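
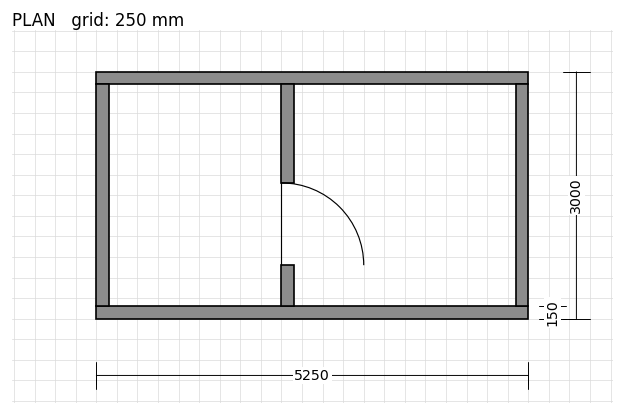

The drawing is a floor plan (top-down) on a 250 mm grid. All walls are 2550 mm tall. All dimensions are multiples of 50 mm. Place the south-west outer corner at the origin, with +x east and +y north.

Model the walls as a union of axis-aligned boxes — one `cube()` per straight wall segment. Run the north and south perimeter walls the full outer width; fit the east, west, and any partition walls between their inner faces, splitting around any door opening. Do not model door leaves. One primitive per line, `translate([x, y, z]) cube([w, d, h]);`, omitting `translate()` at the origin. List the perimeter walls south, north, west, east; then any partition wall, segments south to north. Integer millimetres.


cube([5250, 150, 2550]);
translate([0, 2850, 0]) cube([5250, 150, 2550]);
translate([0, 150, 0]) cube([150, 2700, 2550]);
translate([5100, 150, 0]) cube([150, 2700, 2550]);
translate([2250, 150, 0]) cube([150, 500, 2550]);
translate([2250, 1650, 0]) cube([150, 1200, 2550]);


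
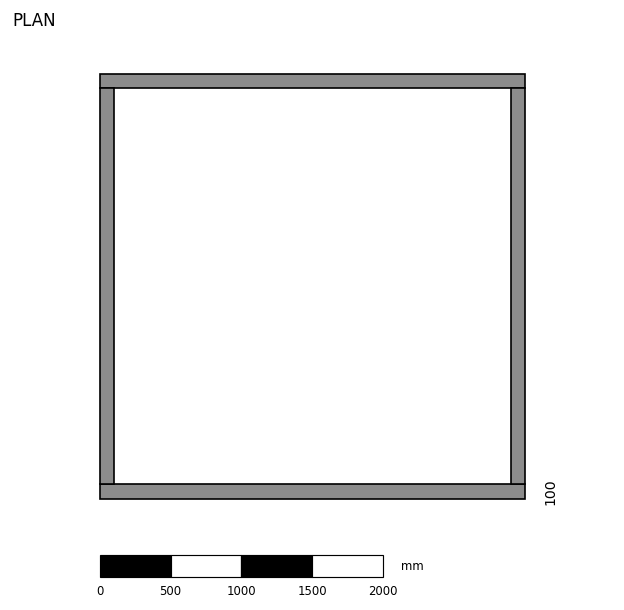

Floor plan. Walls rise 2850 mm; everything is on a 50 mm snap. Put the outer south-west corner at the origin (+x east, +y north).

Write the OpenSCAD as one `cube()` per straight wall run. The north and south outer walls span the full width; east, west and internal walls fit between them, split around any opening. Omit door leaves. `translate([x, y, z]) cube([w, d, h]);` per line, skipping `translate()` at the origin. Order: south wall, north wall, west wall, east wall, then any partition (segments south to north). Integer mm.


cube([3000, 100, 2850]);
translate([0, 2900, 0]) cube([3000, 100, 2850]);
translate([0, 100, 0]) cube([100, 2800, 2850]);
translate([2900, 100, 0]) cube([100, 2800, 2850]);


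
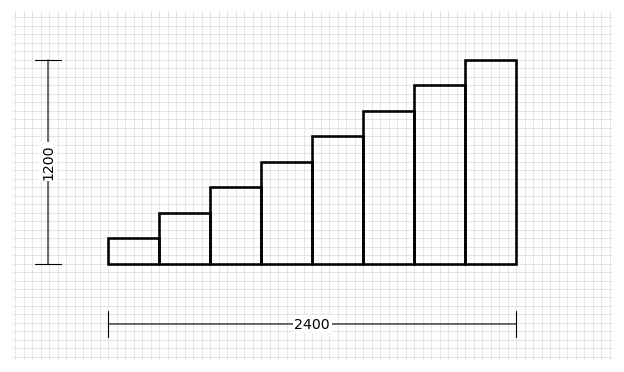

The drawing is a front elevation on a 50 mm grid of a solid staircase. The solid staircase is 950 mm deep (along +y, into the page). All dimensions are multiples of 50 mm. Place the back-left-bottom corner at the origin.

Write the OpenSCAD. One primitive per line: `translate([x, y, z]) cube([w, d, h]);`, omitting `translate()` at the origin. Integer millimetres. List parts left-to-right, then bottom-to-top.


cube([300, 950, 150]);
translate([300, 0, 0]) cube([300, 950, 300]);
translate([600, 0, 0]) cube([300, 950, 450]);
translate([900, 0, 0]) cube([300, 950, 600]);
translate([1200, 0, 0]) cube([300, 950, 750]);
translate([1500, 0, 0]) cube([300, 950, 900]);
translate([1800, 0, 0]) cube([300, 950, 1050]);
translate([2100, 0, 0]) cube([300, 950, 1200]);


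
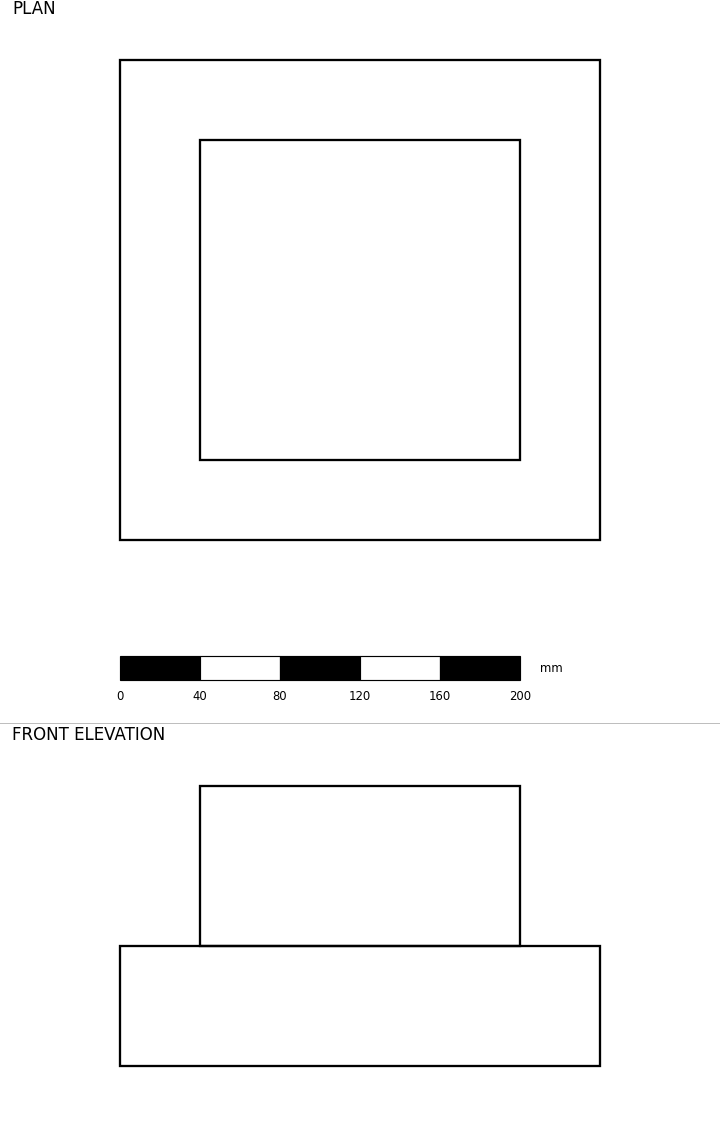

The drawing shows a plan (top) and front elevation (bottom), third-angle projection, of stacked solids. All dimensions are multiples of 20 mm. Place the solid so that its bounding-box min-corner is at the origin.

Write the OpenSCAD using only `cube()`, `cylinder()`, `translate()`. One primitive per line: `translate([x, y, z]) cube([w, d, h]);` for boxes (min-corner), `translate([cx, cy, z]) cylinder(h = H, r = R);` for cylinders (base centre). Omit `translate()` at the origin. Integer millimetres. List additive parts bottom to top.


cube([240, 240, 60]);
translate([40, 40, 60]) cube([160, 160, 80]);


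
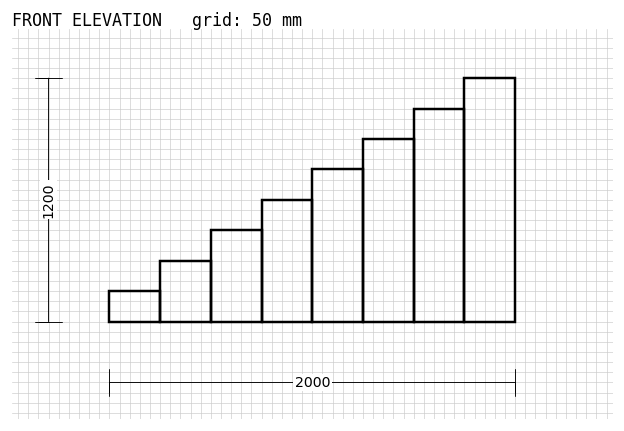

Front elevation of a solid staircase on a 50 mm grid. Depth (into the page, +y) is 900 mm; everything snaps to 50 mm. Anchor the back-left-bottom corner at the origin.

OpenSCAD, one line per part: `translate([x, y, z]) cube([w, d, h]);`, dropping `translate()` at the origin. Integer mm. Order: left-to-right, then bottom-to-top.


cube([250, 900, 150]);
translate([250, 0, 0]) cube([250, 900, 300]);
translate([500, 0, 0]) cube([250, 900, 450]);
translate([750, 0, 0]) cube([250, 900, 600]);
translate([1000, 0, 0]) cube([250, 900, 750]);
translate([1250, 0, 0]) cube([250, 900, 900]);
translate([1500, 0, 0]) cube([250, 900, 1050]);
translate([1750, 0, 0]) cube([250, 900, 1200]);


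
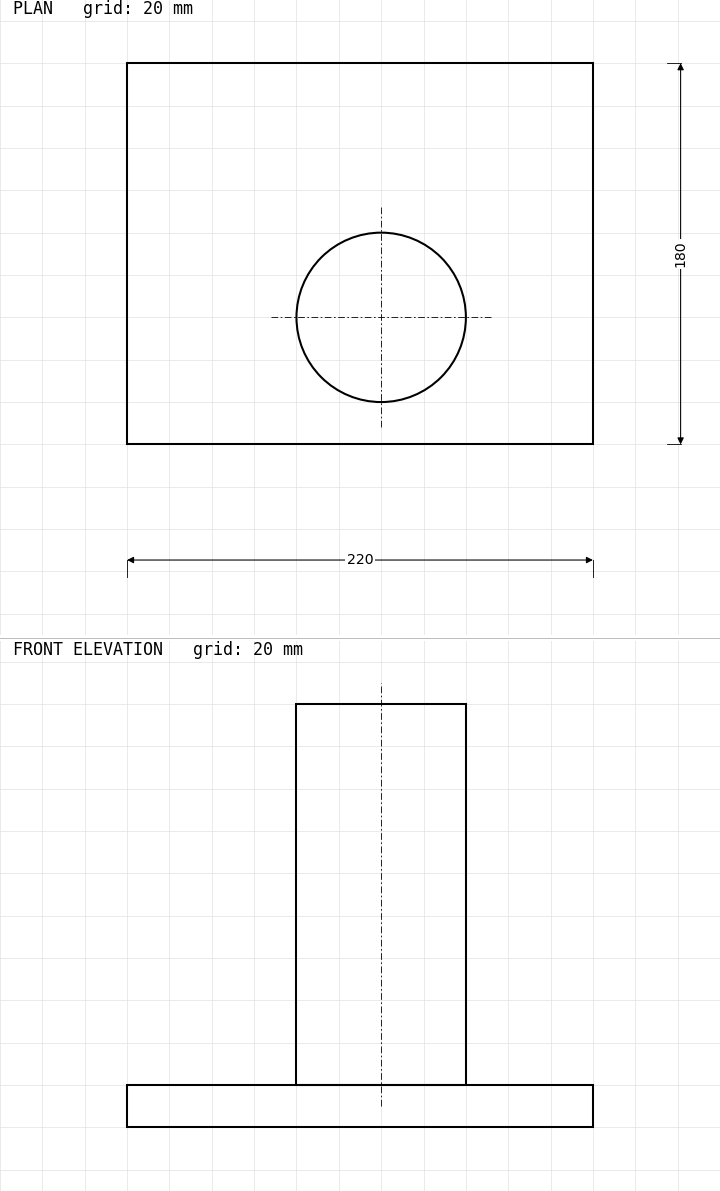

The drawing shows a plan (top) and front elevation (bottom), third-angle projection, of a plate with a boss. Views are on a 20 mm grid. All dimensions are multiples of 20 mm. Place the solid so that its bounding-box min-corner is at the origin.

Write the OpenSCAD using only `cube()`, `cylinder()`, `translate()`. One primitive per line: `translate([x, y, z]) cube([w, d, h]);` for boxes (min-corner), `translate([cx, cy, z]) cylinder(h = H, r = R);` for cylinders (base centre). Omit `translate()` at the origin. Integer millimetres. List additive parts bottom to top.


cube([220, 180, 20]);
translate([120, 60, 20]) cylinder(h = 180, r = 40);


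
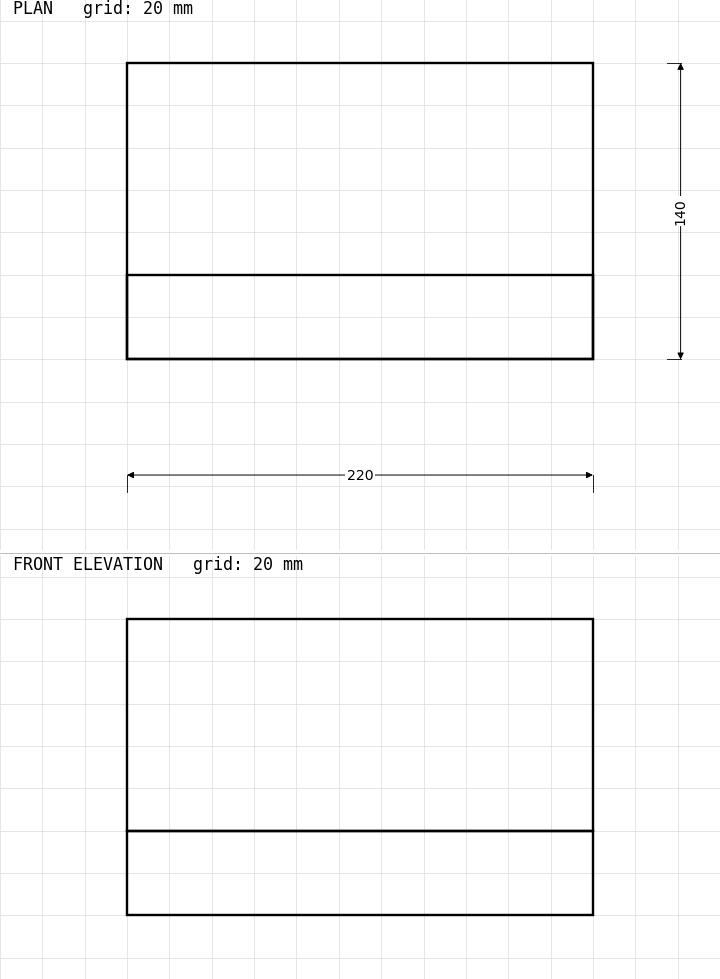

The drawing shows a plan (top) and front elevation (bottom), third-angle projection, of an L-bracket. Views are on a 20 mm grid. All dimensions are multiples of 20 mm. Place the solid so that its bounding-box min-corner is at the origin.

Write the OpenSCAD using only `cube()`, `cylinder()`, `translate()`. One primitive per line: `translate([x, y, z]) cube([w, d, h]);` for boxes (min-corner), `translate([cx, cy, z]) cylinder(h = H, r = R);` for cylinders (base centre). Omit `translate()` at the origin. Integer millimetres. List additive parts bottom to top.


cube([220, 140, 40]);
translate([0, 0, 40]) cube([220, 40, 100]);


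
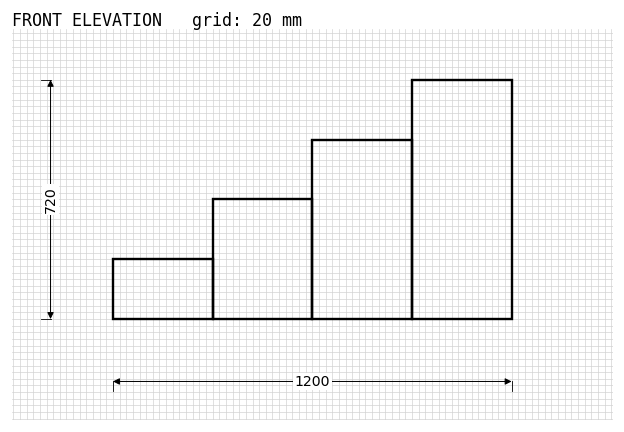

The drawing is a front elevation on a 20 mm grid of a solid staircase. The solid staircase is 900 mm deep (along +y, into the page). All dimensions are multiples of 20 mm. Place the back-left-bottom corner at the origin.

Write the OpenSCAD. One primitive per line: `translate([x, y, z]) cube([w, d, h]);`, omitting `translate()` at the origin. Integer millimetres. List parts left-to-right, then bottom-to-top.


cube([300, 900, 180]);
translate([300, 0, 0]) cube([300, 900, 360]);
translate([600, 0, 0]) cube([300, 900, 540]);
translate([900, 0, 0]) cube([300, 900, 720]);


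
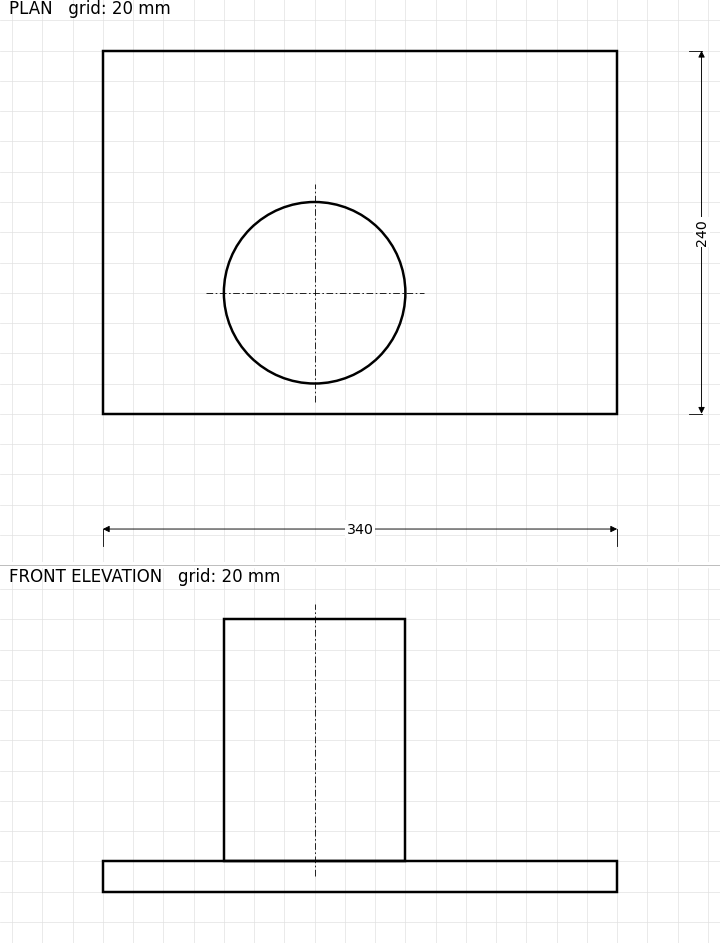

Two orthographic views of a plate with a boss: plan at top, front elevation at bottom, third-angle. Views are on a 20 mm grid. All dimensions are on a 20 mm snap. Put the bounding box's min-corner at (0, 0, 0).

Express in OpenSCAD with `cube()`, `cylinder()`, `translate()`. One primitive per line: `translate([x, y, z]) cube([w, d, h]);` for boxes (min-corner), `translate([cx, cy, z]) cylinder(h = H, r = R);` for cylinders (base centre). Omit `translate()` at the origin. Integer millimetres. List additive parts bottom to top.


cube([340, 240, 20]);
translate([140, 80, 20]) cylinder(h = 160, r = 60);


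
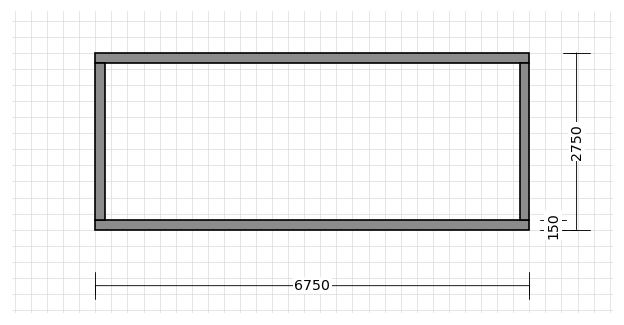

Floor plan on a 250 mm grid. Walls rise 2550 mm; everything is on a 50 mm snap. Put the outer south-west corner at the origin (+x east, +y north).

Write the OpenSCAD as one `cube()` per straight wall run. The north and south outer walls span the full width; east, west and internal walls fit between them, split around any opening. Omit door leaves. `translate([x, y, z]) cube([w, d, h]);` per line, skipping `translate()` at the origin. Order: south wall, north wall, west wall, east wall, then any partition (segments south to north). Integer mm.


cube([6750, 150, 2550]);
translate([0, 2600, 0]) cube([6750, 150, 2550]);
translate([0, 150, 0]) cube([150, 2450, 2550]);
translate([6600, 150, 0]) cube([150, 2450, 2550]);


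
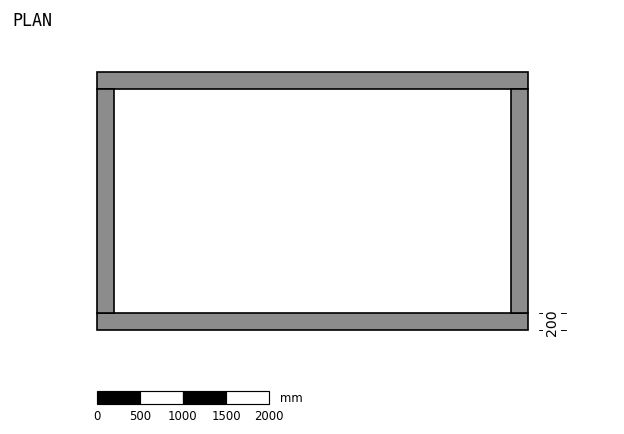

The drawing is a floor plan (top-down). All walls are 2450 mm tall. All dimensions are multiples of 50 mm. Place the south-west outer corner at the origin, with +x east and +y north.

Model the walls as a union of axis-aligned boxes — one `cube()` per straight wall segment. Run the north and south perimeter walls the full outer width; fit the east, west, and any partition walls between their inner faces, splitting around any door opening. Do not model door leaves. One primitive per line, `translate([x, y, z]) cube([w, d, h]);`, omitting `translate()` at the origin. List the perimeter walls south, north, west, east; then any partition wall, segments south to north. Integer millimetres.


cube([5000, 200, 2450]);
translate([0, 2800, 0]) cube([5000, 200, 2450]);
translate([0, 200, 0]) cube([200, 2600, 2450]);
translate([4800, 200, 0]) cube([200, 2600, 2450]);


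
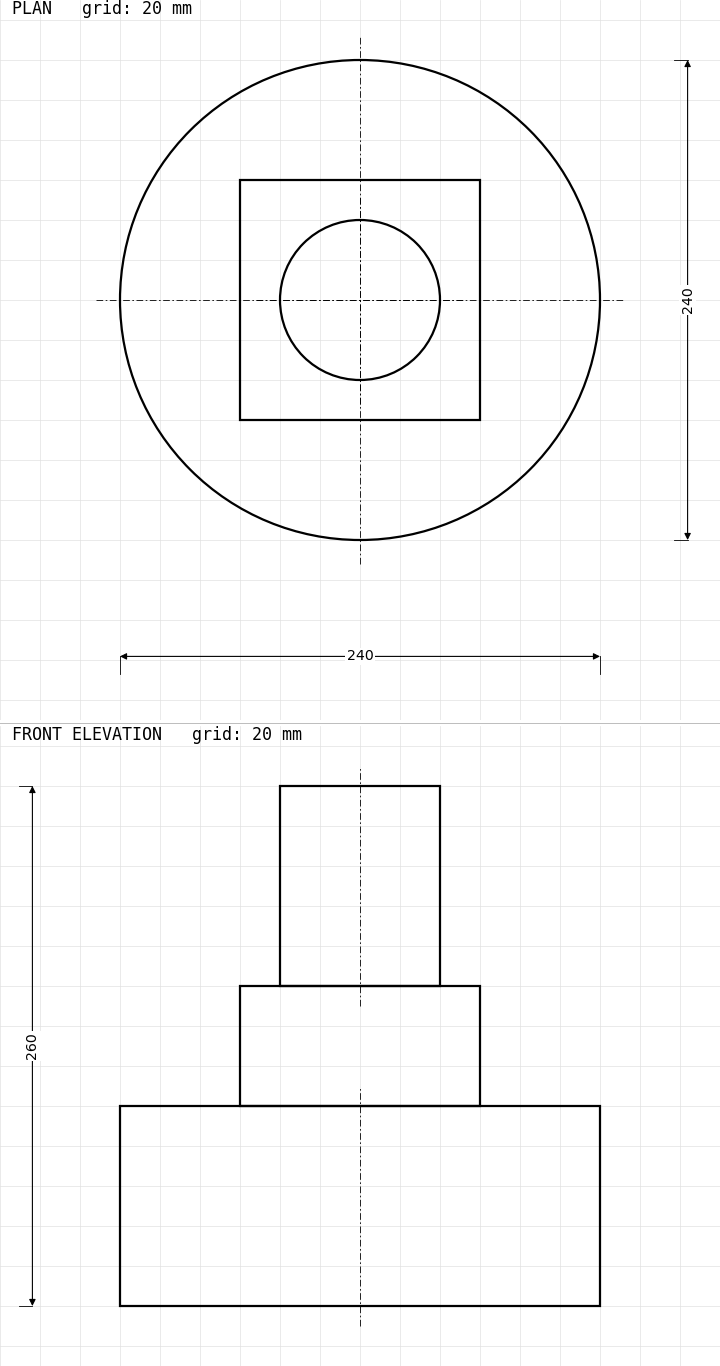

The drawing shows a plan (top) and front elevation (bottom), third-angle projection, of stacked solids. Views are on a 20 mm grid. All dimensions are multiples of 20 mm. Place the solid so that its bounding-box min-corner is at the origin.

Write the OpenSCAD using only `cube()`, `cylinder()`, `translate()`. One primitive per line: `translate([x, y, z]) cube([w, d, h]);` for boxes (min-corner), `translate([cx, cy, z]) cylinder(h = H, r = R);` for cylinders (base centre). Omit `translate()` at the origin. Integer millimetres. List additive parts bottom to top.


translate([120, 120, 0]) cylinder(h = 100, r = 120);
translate([60, 60, 100]) cube([120, 120, 60]);
translate([120, 120, 160]) cylinder(h = 100, r = 40);


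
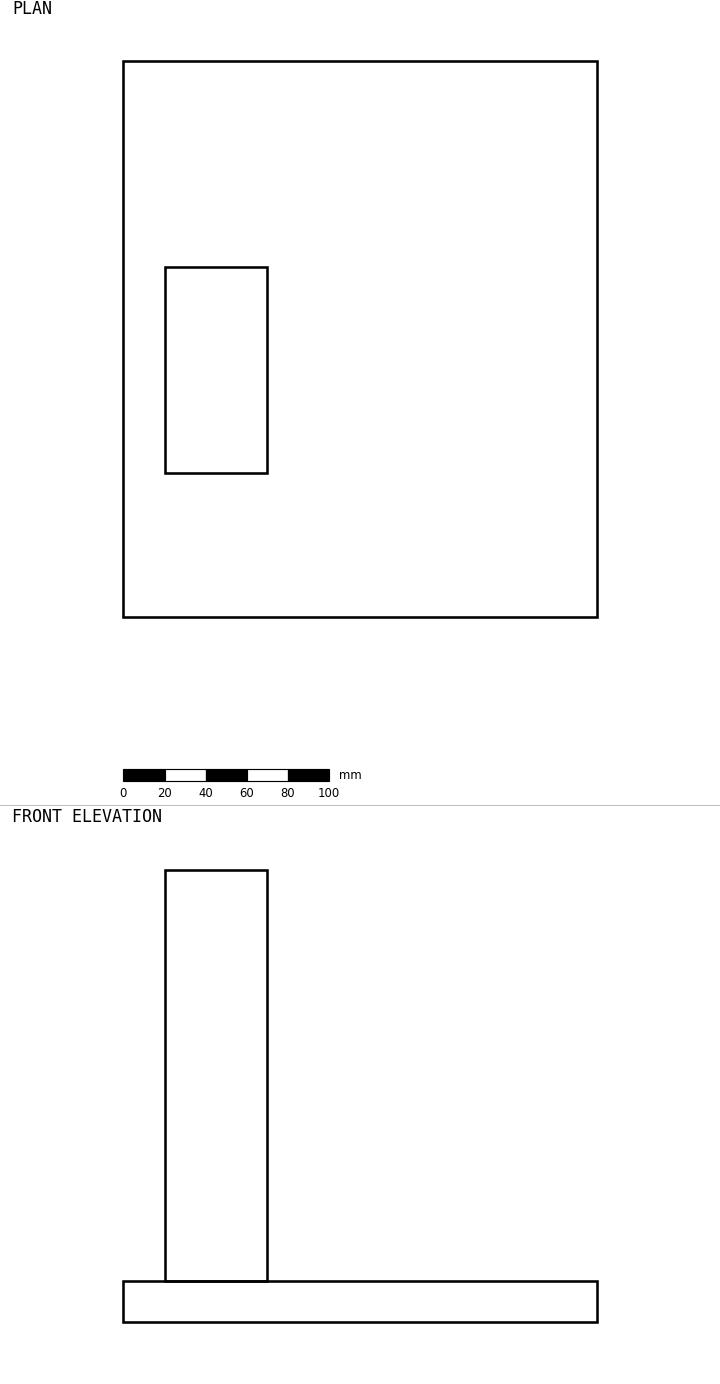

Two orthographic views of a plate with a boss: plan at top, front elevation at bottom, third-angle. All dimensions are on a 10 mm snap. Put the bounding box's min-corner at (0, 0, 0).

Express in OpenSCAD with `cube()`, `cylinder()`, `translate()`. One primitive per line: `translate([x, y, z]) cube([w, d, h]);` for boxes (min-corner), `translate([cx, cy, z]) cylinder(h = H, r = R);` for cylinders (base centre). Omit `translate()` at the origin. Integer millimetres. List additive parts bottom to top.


cube([230, 270, 20]);
translate([20, 70, 20]) cube([50, 100, 200]);


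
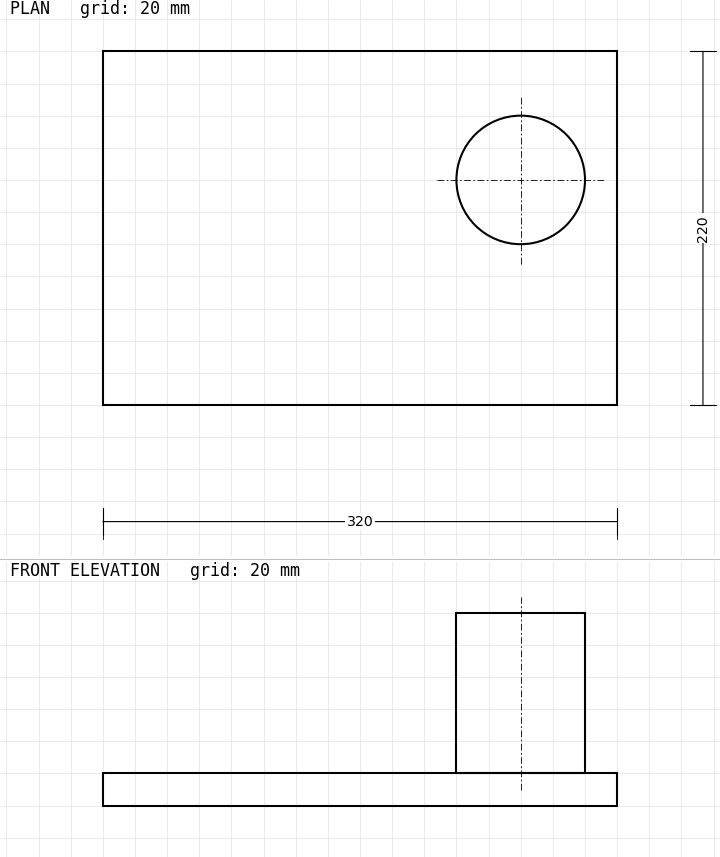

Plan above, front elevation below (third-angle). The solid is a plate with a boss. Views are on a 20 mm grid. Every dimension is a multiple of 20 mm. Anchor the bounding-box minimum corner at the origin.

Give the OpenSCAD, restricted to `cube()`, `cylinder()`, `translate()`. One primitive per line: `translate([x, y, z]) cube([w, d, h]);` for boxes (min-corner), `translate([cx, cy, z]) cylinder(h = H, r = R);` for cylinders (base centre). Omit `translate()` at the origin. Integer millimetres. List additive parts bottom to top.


cube([320, 220, 20]);
translate([260, 140, 20]) cylinder(h = 100, r = 40);


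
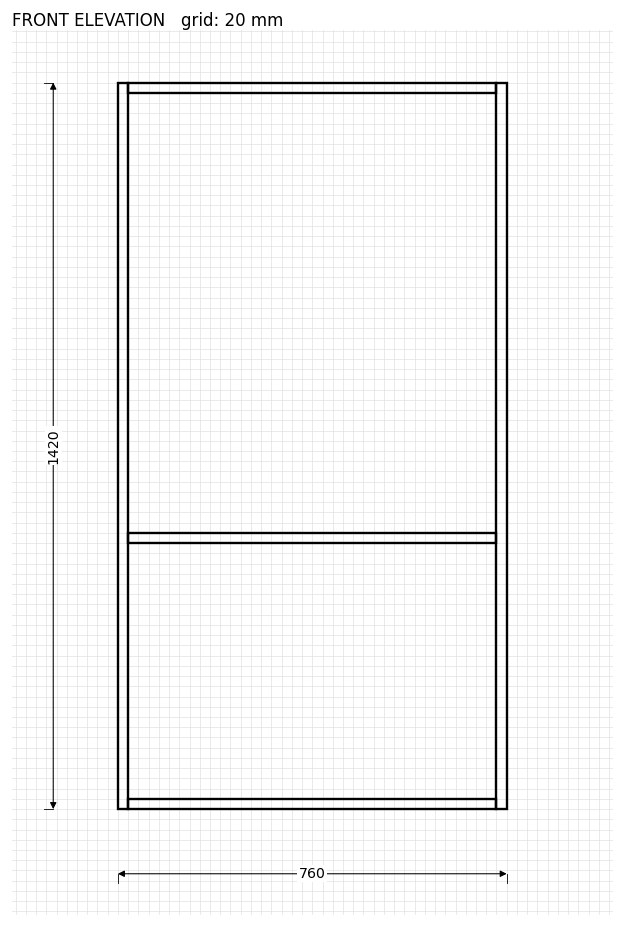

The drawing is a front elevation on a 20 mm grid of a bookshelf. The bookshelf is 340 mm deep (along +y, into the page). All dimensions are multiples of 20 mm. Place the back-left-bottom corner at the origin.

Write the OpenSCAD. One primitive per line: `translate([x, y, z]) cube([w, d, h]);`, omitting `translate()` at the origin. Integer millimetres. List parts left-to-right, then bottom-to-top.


cube([20, 340, 1420]);
translate([20, 0, 0]) cube([720, 340, 20]);
translate([20, 0, 520]) cube([720, 340, 20]);
translate([20, 0, 1400]) cube([720, 340, 20]);
translate([740, 0, 0]) cube([20, 340, 1420]);


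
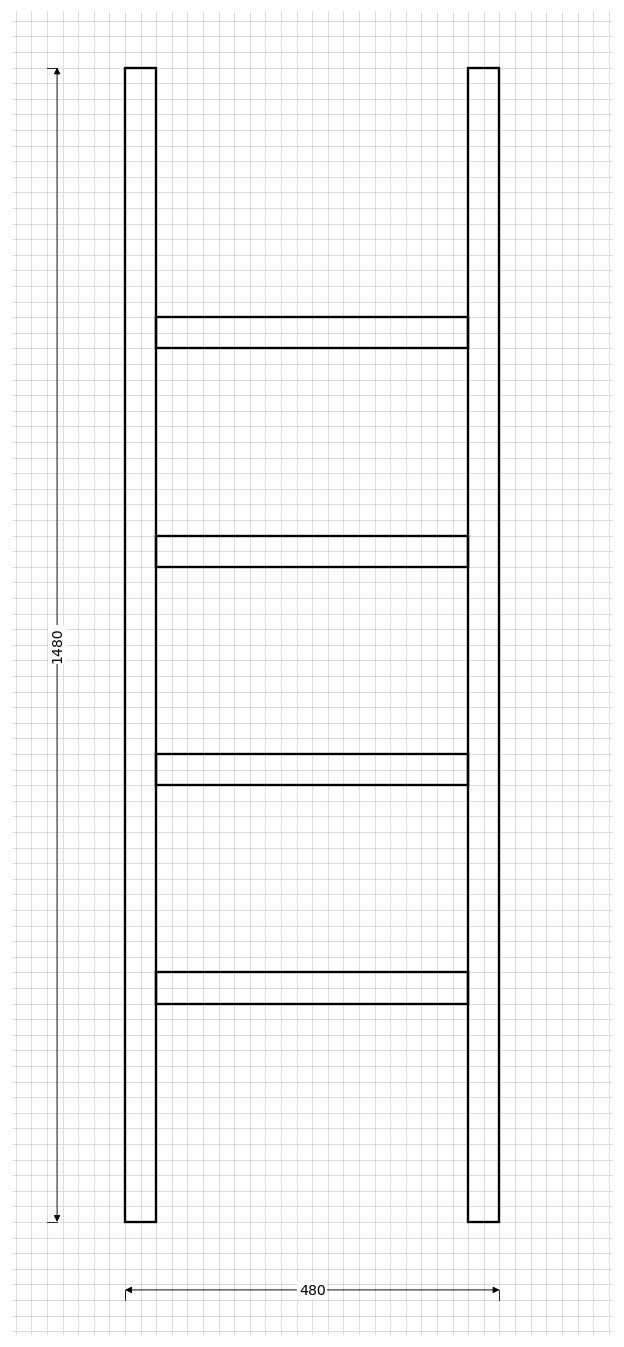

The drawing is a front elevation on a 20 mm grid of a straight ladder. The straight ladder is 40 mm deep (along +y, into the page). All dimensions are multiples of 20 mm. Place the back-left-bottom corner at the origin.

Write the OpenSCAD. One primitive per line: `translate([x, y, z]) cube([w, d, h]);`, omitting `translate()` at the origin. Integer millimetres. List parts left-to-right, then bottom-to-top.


cube([40, 40, 1480]);
translate([40, 0, 280]) cube([400, 40, 40]);
translate([40, 0, 560]) cube([400, 40, 40]);
translate([40, 0, 840]) cube([400, 40, 40]);
translate([40, 0, 1120]) cube([400, 40, 40]);
translate([440, 0, 0]) cube([40, 40, 1480]);


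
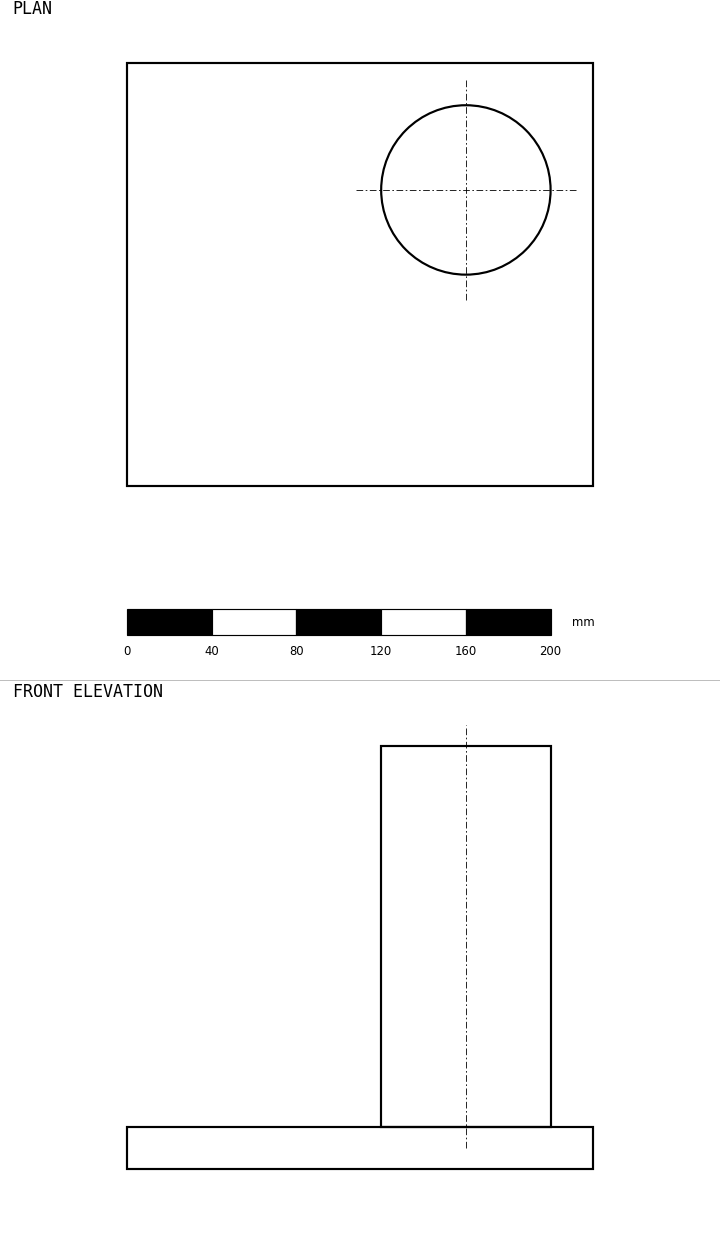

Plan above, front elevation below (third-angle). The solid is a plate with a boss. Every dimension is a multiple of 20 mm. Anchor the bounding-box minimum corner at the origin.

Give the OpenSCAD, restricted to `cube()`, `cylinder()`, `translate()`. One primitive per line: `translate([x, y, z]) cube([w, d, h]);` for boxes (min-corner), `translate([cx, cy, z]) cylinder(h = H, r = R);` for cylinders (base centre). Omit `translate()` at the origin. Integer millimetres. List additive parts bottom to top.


cube([220, 200, 20]);
translate([160, 140, 20]) cylinder(h = 180, r = 40);


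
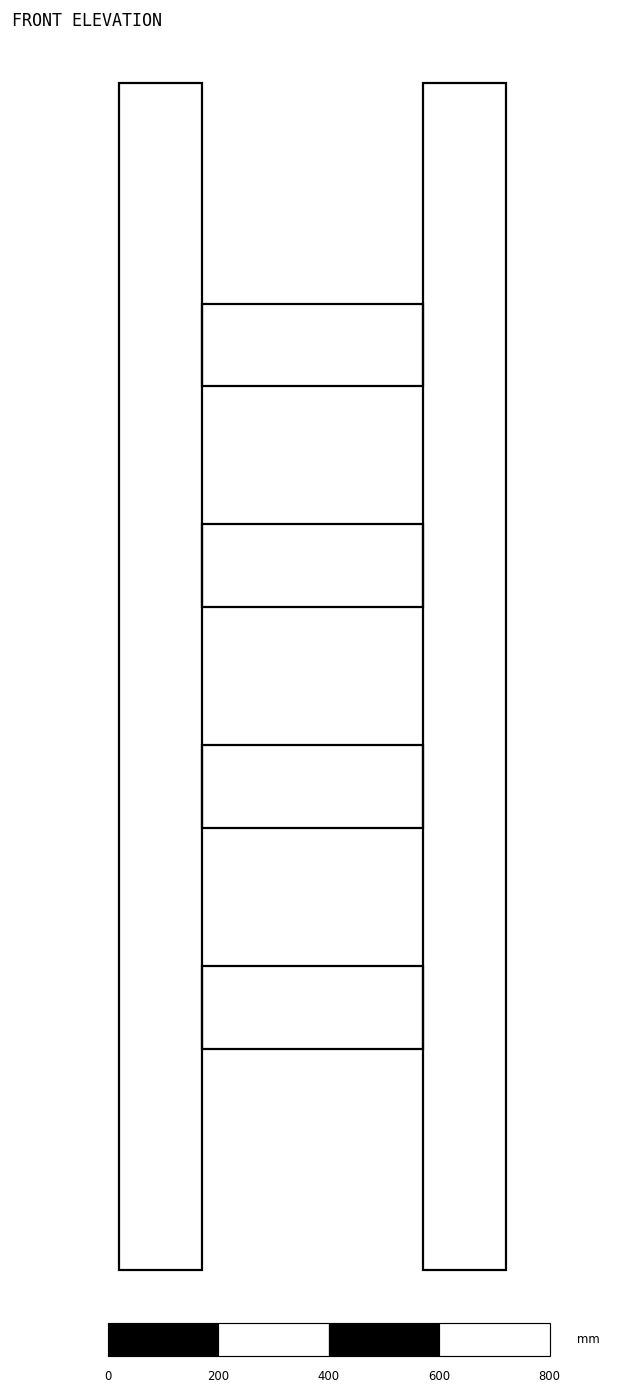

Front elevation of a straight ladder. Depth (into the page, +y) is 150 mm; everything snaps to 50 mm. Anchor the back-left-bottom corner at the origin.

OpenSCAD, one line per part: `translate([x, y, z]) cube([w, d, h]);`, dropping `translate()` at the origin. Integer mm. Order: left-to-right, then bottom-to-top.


cube([150, 150, 2150]);
translate([150, 0, 400]) cube([400, 150, 150]);
translate([150, 0, 800]) cube([400, 150, 150]);
translate([150, 0, 1200]) cube([400, 150, 150]);
translate([150, 0, 1600]) cube([400, 150, 150]);
translate([550, 0, 0]) cube([150, 150, 2150]);


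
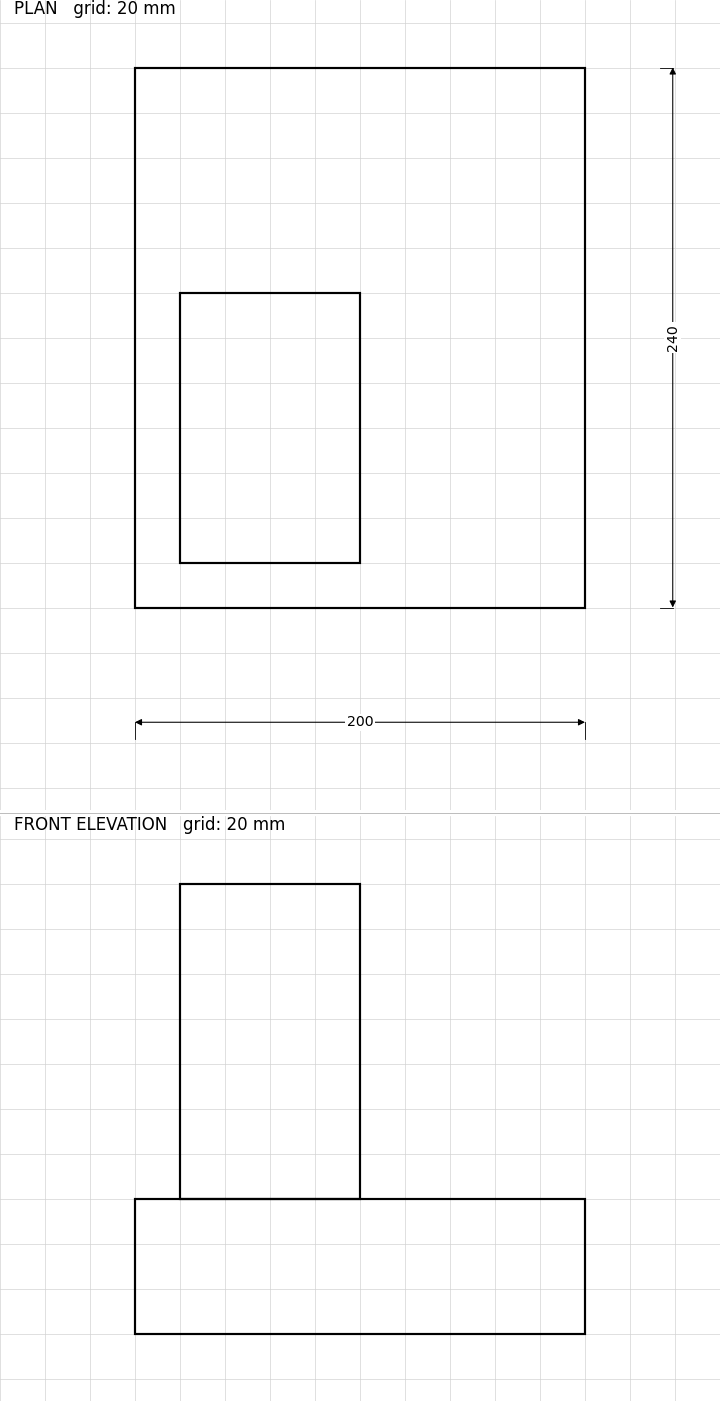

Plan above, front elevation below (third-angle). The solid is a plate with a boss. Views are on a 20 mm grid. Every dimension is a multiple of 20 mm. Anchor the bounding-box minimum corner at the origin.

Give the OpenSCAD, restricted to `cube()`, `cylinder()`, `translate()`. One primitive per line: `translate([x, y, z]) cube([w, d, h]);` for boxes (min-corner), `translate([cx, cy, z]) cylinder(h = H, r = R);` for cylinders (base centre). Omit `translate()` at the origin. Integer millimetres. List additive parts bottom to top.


cube([200, 240, 60]);
translate([20, 20, 60]) cube([80, 120, 140]);


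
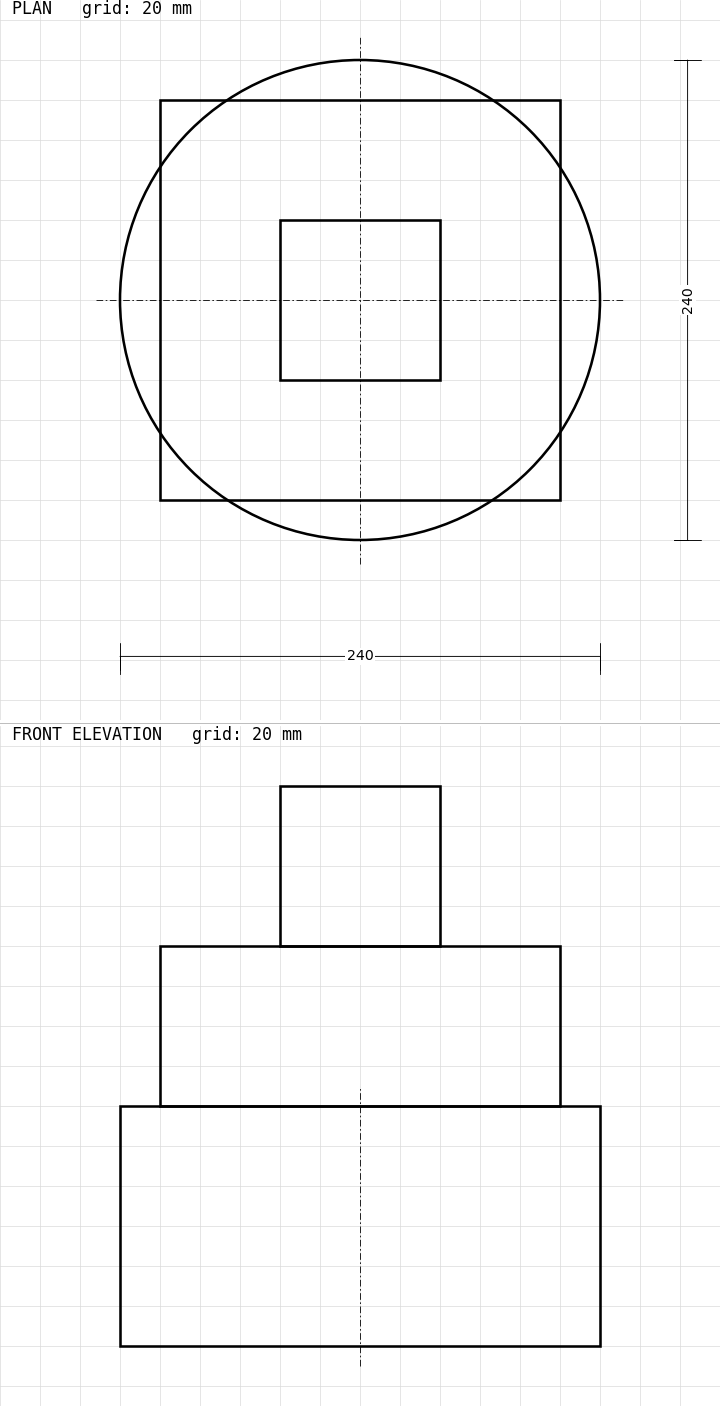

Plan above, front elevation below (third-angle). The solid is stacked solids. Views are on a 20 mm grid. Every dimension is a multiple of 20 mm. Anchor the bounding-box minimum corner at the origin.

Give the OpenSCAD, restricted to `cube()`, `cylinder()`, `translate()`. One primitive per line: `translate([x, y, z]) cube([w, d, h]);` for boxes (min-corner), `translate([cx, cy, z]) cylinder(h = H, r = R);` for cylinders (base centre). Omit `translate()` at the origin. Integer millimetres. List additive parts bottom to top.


translate([120, 120, 0]) cylinder(h = 120, r = 120);
translate([20, 20, 120]) cube([200, 200, 80]);
translate([80, 80, 200]) cube([80, 80, 80]);


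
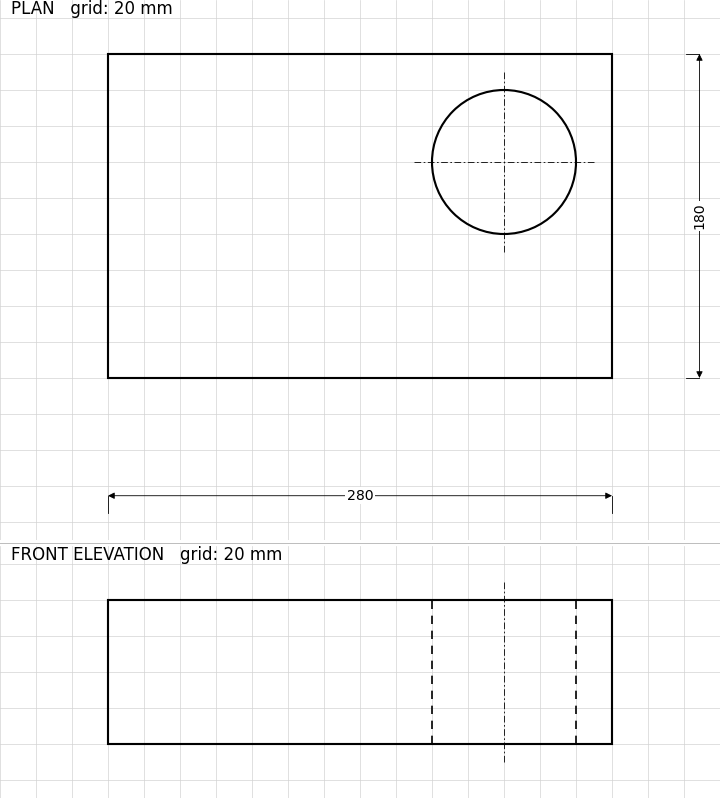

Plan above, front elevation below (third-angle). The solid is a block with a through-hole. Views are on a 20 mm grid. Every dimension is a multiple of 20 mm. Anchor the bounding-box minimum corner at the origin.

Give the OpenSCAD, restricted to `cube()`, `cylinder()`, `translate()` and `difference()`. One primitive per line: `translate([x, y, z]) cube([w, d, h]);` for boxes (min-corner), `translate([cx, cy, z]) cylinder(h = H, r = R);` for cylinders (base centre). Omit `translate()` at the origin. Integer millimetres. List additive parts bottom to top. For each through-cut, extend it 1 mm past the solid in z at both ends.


difference() {
  cube([280, 180, 80]);
  translate([220, 120, -1]) cylinder(h = 82, r = 40);
}


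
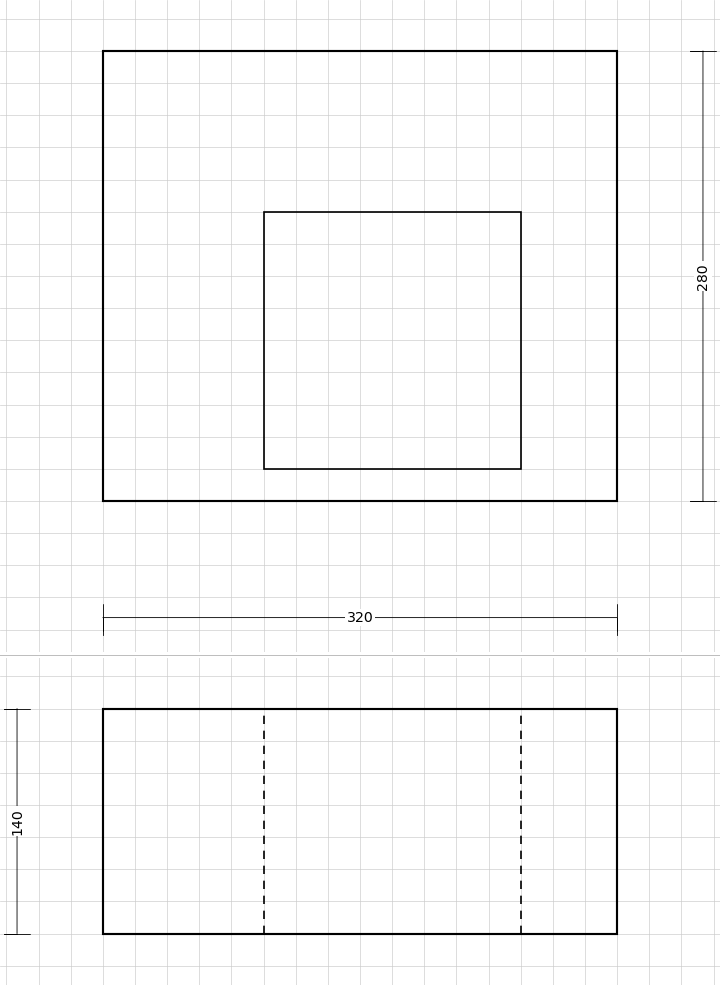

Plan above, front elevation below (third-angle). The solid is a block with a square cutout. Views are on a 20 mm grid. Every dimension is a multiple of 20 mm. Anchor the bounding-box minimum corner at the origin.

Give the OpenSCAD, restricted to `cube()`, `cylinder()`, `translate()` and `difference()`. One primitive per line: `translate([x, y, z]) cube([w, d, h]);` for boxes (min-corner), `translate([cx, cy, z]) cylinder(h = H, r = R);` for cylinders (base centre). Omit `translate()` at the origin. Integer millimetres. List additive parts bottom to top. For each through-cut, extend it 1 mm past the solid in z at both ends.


difference() {
  cube([320, 280, 140]);
  translate([100, 20, -1]) cube([160, 160, 142]);
}


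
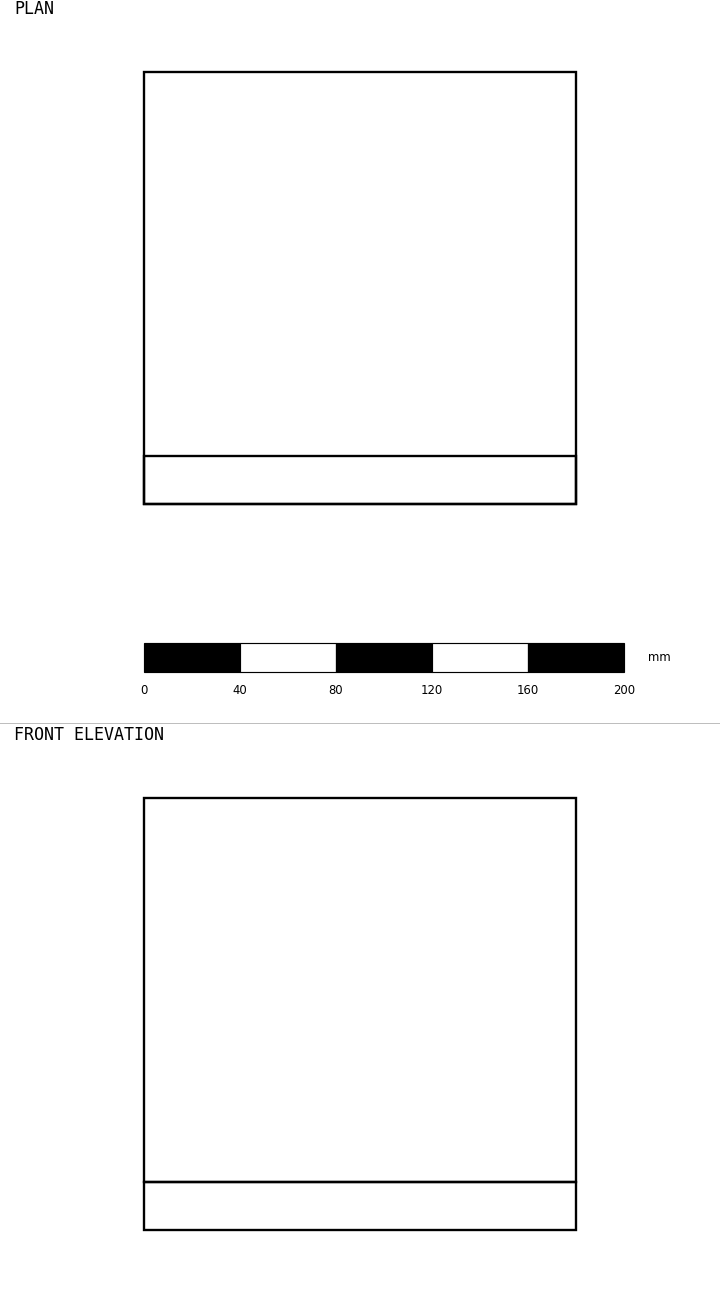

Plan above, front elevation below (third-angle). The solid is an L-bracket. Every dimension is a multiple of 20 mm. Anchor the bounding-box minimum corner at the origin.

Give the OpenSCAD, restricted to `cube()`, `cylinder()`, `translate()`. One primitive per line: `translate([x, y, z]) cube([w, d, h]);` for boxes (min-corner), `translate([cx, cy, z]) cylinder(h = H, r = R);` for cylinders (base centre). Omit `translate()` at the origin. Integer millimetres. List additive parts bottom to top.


cube([180, 180, 20]);
translate([0, 0, 20]) cube([180, 20, 160]);


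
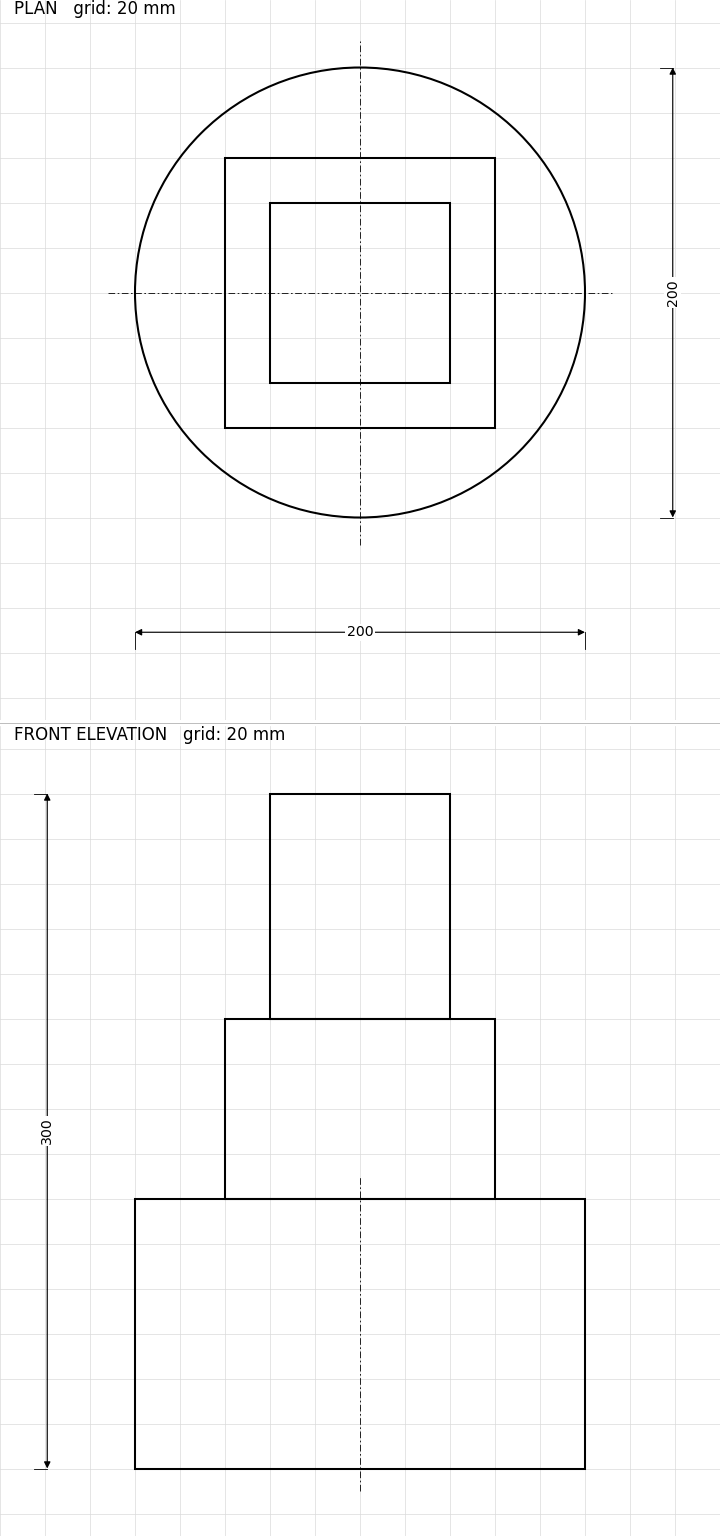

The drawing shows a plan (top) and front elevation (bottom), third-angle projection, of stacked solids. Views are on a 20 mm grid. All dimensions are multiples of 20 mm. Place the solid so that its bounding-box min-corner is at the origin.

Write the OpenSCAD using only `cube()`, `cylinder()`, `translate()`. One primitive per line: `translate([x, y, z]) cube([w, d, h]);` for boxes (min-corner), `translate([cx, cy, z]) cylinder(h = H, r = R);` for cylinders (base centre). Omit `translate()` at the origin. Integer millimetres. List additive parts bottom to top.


translate([100, 100, 0]) cylinder(h = 120, r = 100);
translate([40, 40, 120]) cube([120, 120, 80]);
translate([60, 60, 200]) cube([80, 80, 100]);


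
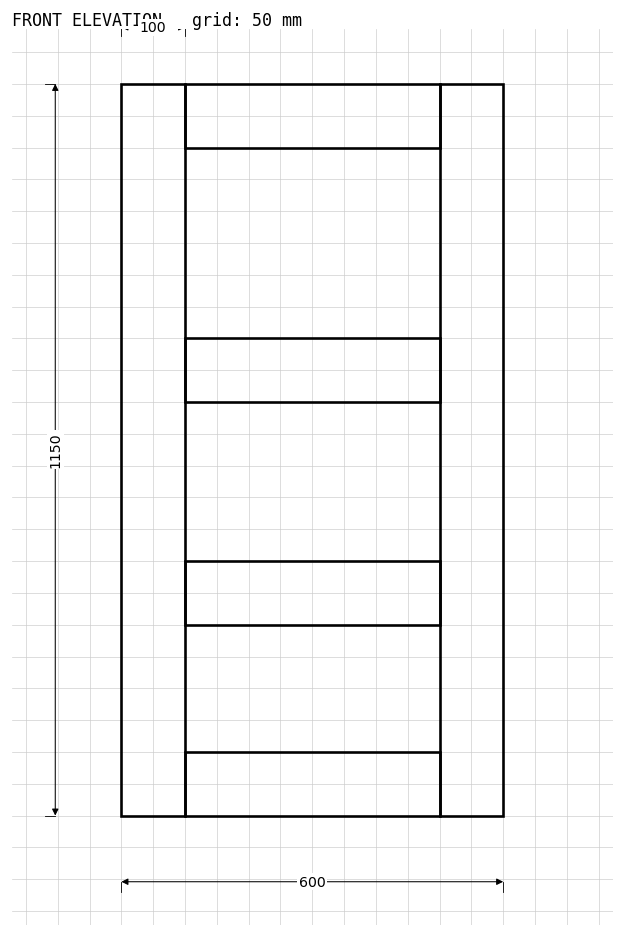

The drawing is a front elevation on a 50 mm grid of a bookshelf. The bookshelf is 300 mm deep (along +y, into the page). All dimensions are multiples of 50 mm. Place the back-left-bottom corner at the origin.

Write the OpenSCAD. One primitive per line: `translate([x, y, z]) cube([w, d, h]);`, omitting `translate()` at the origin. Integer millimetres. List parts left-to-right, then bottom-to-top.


cube([100, 300, 1150]);
translate([100, 0, 0]) cube([400, 300, 100]);
translate([100, 0, 300]) cube([400, 300, 100]);
translate([100, 0, 650]) cube([400, 300, 100]);
translate([100, 0, 1050]) cube([400, 300, 100]);
translate([500, 0, 0]) cube([100, 300, 1150]);


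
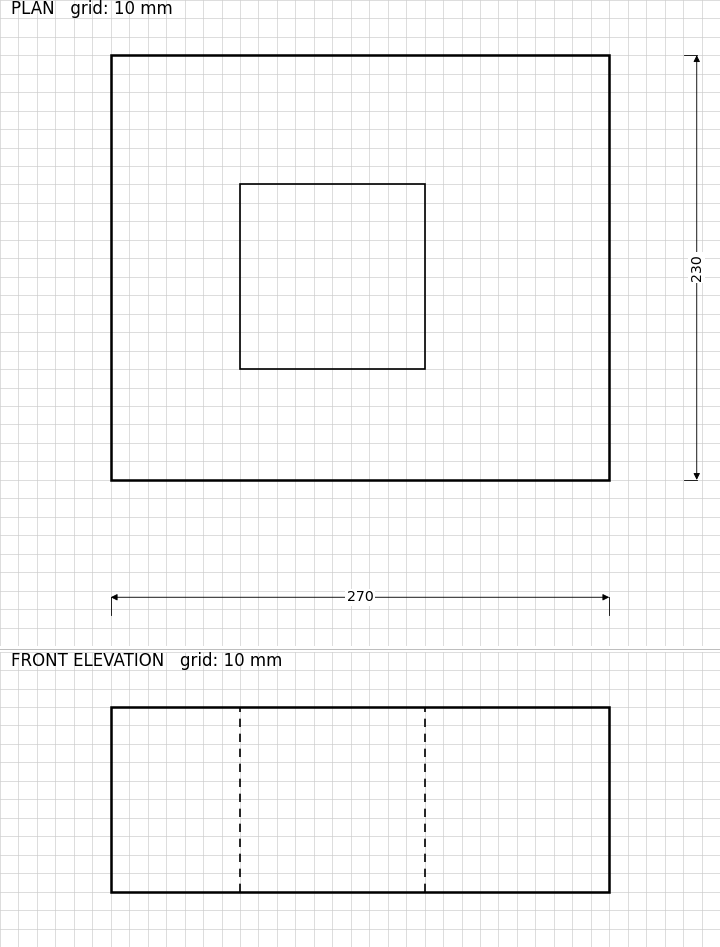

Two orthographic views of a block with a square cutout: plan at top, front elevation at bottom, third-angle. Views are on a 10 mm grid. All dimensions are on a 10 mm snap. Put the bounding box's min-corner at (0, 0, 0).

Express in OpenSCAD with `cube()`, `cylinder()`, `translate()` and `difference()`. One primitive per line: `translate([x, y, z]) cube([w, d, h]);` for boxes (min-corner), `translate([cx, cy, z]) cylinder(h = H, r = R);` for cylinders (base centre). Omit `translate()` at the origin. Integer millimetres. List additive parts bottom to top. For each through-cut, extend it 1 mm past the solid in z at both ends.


difference() {
  cube([270, 230, 100]);
  translate([70, 60, -1]) cube([100, 100, 102]);
}


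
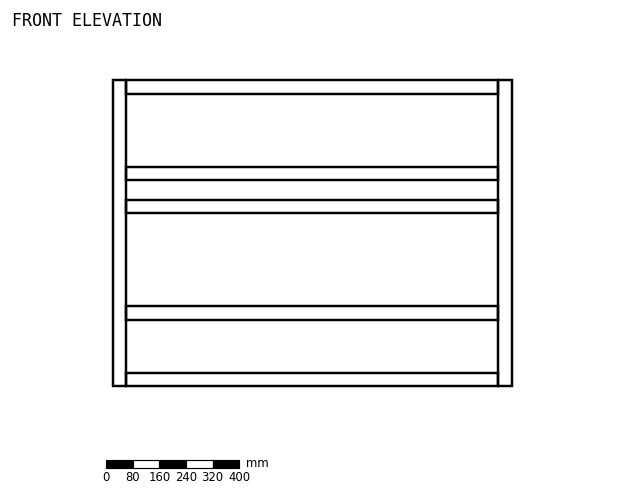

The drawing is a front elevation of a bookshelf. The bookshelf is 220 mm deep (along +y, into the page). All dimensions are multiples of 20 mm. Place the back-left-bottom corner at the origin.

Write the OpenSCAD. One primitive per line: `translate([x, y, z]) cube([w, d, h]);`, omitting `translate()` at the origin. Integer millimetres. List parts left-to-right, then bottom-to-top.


cube([40, 220, 920]);
translate([40, 0, 0]) cube([1120, 220, 40]);
translate([40, 0, 200]) cube([1120, 220, 40]);
translate([40, 0, 520]) cube([1120, 220, 40]);
translate([40, 0, 620]) cube([1120, 220, 40]);
translate([40, 0, 880]) cube([1120, 220, 40]);
translate([1160, 0, 0]) cube([40, 220, 920]);


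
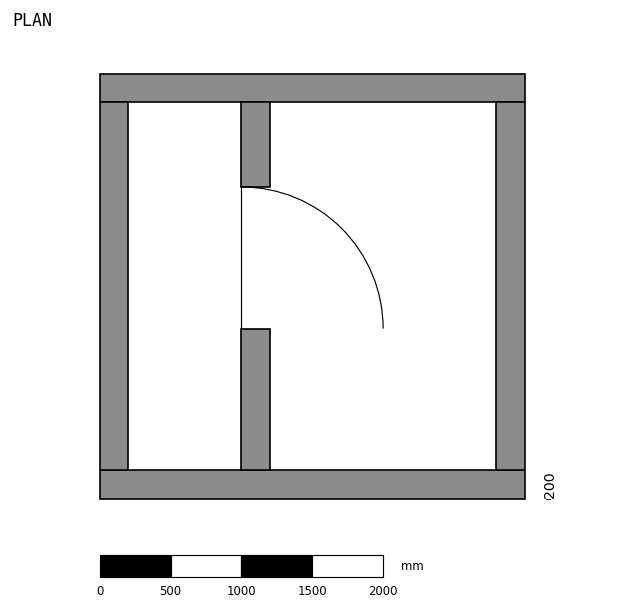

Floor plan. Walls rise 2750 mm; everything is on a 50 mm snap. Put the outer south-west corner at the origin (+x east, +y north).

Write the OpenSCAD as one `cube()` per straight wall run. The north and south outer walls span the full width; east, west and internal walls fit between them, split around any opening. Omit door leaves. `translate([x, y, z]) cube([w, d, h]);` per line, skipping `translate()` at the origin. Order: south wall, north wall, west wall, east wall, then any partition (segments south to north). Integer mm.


cube([3000, 200, 2750]);
translate([0, 2800, 0]) cube([3000, 200, 2750]);
translate([0, 200, 0]) cube([200, 2600, 2750]);
translate([2800, 200, 0]) cube([200, 2600, 2750]);
translate([1000, 200, 0]) cube([200, 1000, 2750]);
translate([1000, 2200, 0]) cube([200, 600, 2750]);


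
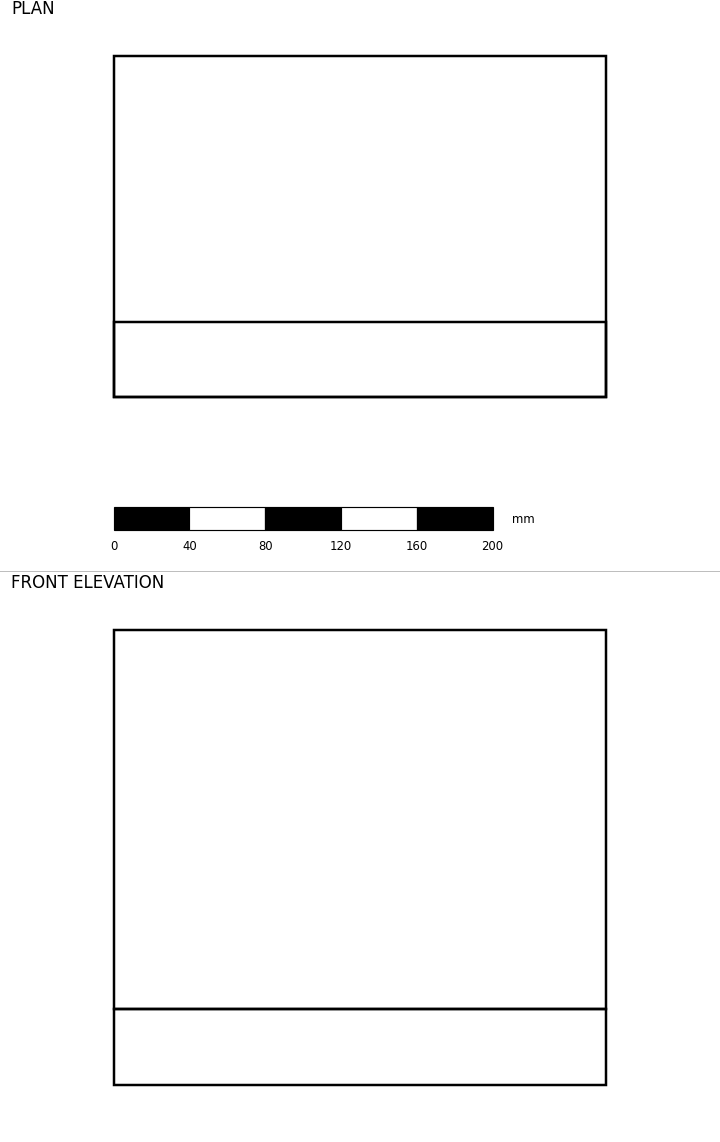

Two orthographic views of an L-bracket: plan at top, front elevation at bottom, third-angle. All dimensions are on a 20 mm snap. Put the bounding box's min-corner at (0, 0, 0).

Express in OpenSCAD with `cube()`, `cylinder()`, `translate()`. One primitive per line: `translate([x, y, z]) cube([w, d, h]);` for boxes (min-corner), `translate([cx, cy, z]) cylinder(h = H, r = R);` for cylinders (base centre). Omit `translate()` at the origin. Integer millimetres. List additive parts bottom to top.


cube([260, 180, 40]);
translate([0, 0, 40]) cube([260, 40, 200]);


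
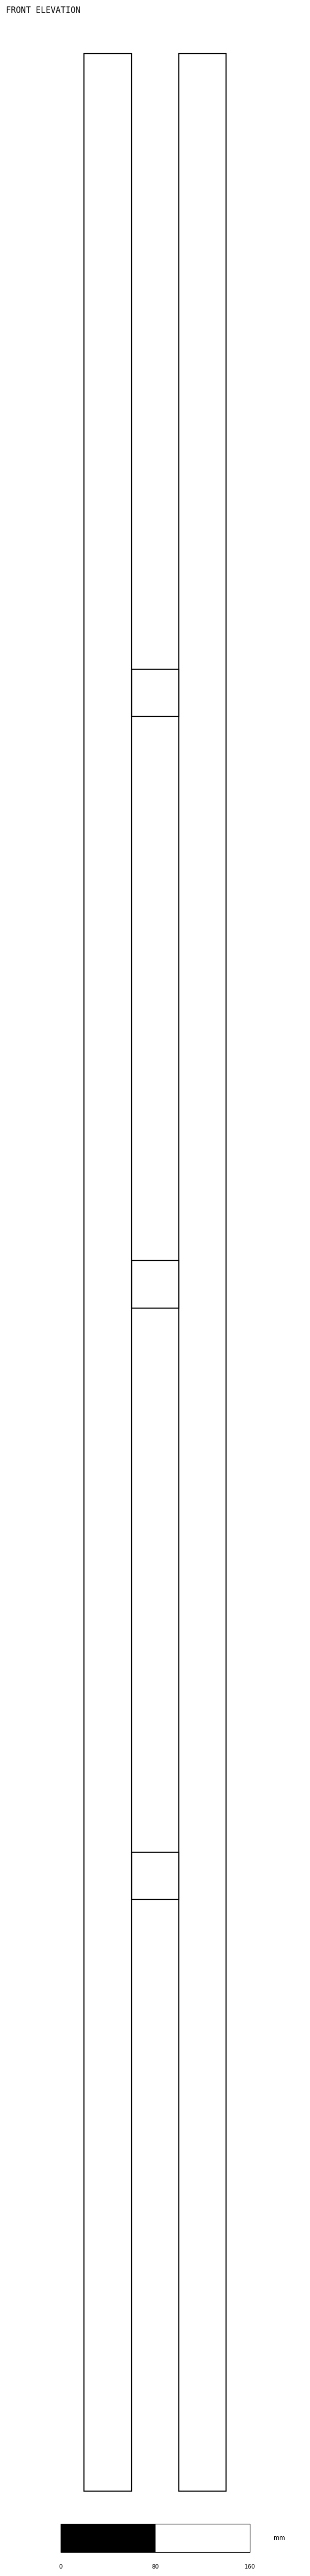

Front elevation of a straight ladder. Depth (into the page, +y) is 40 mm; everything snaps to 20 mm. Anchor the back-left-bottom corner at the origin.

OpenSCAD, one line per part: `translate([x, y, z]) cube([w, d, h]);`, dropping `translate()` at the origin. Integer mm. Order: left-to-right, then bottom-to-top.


cube([40, 40, 2060]);
translate([40, 0, 500]) cube([40, 40, 40]);
translate([40, 0, 1000]) cube([40, 40, 40]);
translate([40, 0, 1500]) cube([40, 40, 40]);
translate([80, 0, 0]) cube([40, 40, 2060]);


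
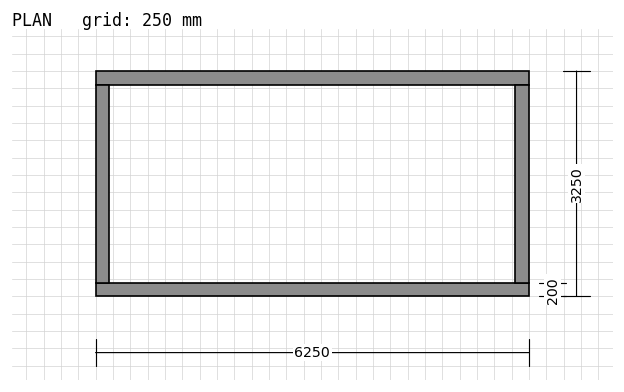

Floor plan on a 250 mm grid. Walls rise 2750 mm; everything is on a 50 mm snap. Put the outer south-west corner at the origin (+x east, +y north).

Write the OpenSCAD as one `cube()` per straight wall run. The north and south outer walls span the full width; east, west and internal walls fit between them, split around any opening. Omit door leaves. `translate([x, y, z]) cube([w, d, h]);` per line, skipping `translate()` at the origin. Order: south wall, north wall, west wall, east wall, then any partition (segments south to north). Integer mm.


cube([6250, 200, 2750]);
translate([0, 3050, 0]) cube([6250, 200, 2750]);
translate([0, 200, 0]) cube([200, 2850, 2750]);
translate([6050, 200, 0]) cube([200, 2850, 2750]);


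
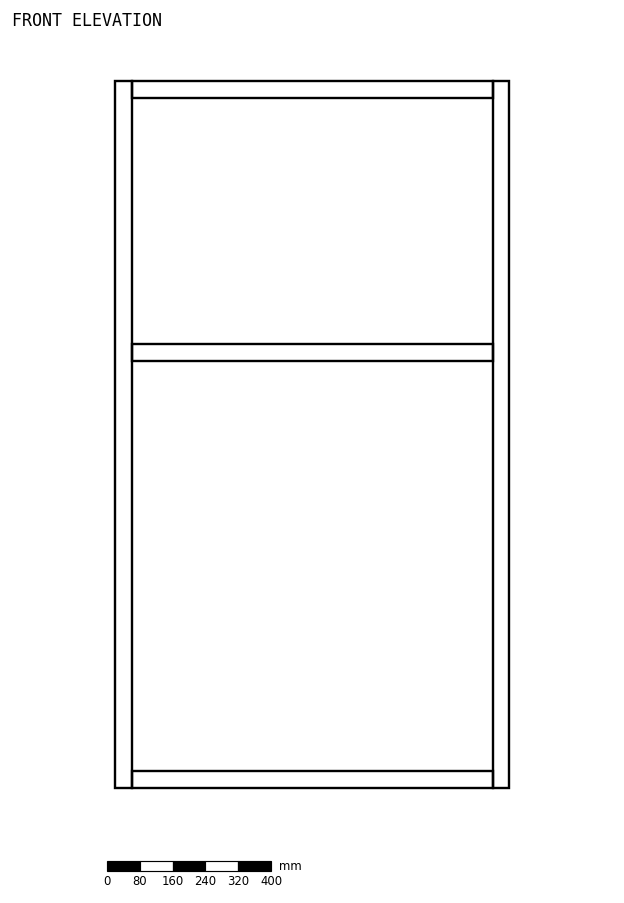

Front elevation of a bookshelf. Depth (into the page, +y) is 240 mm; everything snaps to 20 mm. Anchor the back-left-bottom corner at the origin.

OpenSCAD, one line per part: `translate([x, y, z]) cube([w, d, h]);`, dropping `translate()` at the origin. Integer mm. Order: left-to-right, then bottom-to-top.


cube([40, 240, 1720]);
translate([40, 0, 0]) cube([880, 240, 40]);
translate([40, 0, 1040]) cube([880, 240, 40]);
translate([40, 0, 1680]) cube([880, 240, 40]);
translate([920, 0, 0]) cube([40, 240, 1720]);


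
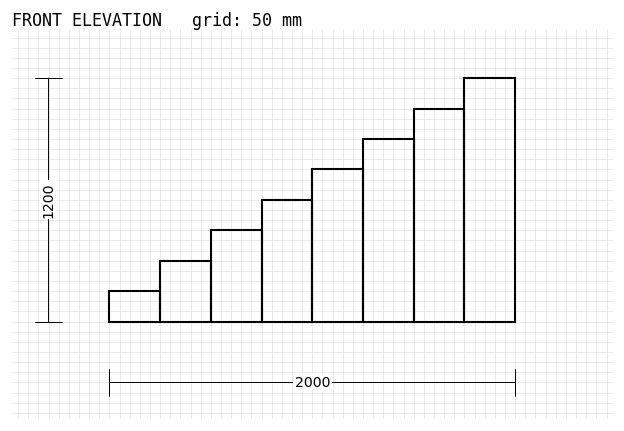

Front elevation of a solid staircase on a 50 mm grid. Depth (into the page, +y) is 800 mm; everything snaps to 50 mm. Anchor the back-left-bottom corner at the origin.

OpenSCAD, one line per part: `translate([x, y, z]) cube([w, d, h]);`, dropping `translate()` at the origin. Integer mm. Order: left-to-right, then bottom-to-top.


cube([250, 800, 150]);
translate([250, 0, 0]) cube([250, 800, 300]);
translate([500, 0, 0]) cube([250, 800, 450]);
translate([750, 0, 0]) cube([250, 800, 600]);
translate([1000, 0, 0]) cube([250, 800, 750]);
translate([1250, 0, 0]) cube([250, 800, 900]);
translate([1500, 0, 0]) cube([250, 800, 1050]);
translate([1750, 0, 0]) cube([250, 800, 1200]);


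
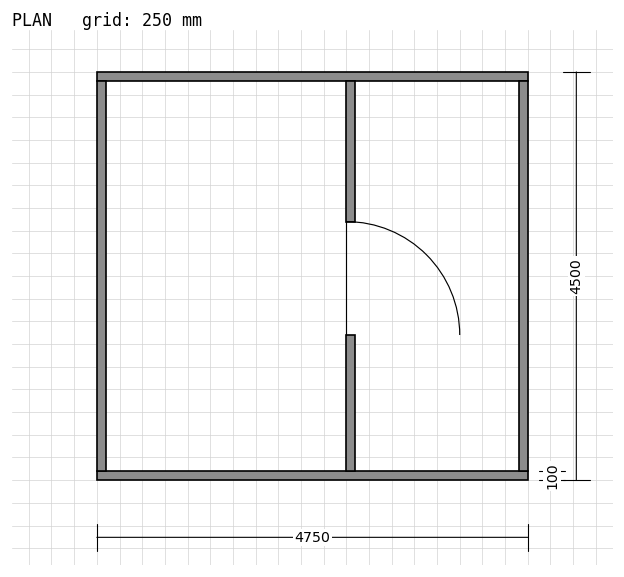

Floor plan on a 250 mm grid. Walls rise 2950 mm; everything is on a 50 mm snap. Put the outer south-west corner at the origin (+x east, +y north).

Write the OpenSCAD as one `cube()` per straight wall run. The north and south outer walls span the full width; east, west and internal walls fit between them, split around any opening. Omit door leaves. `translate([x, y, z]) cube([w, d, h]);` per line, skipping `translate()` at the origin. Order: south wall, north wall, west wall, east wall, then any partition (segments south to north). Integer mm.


cube([4750, 100, 2950]);
translate([0, 4400, 0]) cube([4750, 100, 2950]);
translate([0, 100, 0]) cube([100, 4300, 2950]);
translate([4650, 100, 0]) cube([100, 4300, 2950]);
translate([2750, 100, 0]) cube([100, 1500, 2950]);
translate([2750, 2850, 0]) cube([100, 1550, 2950]);


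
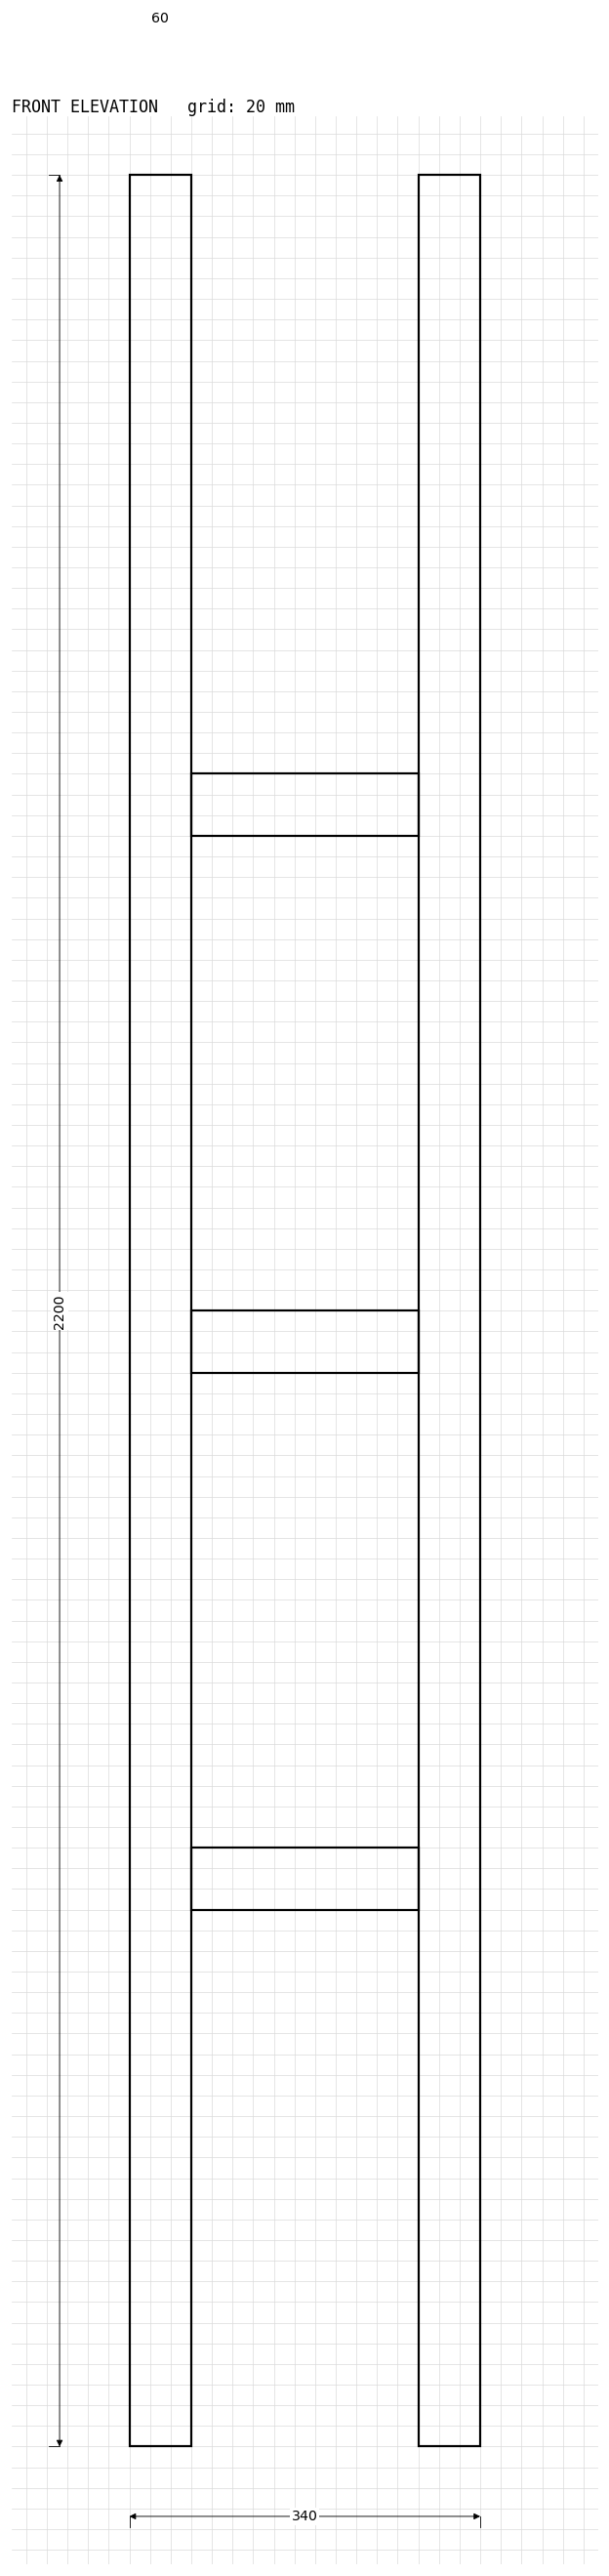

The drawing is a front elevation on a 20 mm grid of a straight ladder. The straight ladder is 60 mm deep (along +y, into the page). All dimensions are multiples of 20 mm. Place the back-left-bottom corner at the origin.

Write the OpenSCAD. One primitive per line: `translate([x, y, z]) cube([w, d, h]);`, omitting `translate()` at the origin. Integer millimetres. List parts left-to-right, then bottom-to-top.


cube([60, 60, 2200]);
translate([60, 0, 520]) cube([220, 60, 60]);
translate([60, 0, 1040]) cube([220, 60, 60]);
translate([60, 0, 1560]) cube([220, 60, 60]);
translate([280, 0, 0]) cube([60, 60, 2200]);
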